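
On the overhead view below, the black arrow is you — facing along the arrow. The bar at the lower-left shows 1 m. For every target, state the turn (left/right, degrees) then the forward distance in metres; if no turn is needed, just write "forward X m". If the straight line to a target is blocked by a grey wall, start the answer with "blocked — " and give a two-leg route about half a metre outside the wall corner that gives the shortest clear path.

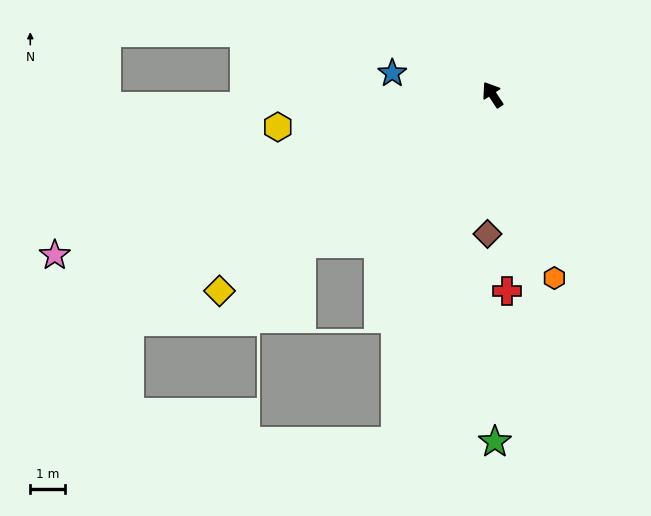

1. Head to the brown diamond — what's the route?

turn left 144°, forward 4.1 m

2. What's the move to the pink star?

turn left 77°, forward 13.6 m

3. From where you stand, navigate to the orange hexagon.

turn left 165°, forward 5.7 m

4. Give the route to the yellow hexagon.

turn left 65°, forward 6.3 m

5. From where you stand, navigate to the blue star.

turn left 44°, forward 3.0 m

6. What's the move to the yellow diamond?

turn left 92°, forward 9.8 m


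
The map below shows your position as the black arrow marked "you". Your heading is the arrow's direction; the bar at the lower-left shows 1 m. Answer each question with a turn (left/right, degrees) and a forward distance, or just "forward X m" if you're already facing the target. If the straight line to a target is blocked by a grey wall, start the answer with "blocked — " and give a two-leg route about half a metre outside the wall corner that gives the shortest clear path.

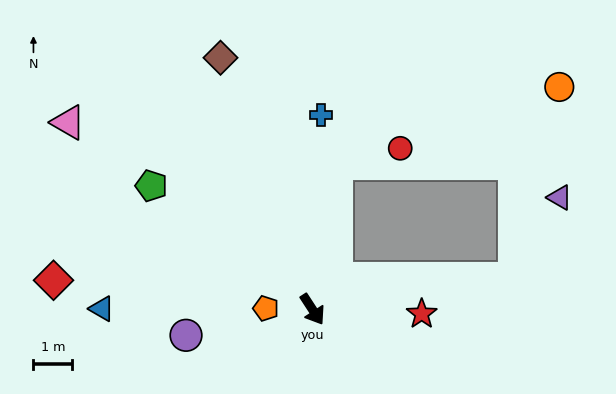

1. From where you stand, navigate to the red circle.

blocked — turn left 137°, forward 3.8 m, then turn right 67°, forward 1.7 m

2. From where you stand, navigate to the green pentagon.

turn right 161°, forward 5.2 m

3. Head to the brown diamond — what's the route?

turn left 167°, forward 6.9 m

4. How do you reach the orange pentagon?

turn right 124°, forward 1.2 m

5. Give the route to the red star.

turn left 55°, forward 2.8 m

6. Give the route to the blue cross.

turn left 144°, forward 5.0 m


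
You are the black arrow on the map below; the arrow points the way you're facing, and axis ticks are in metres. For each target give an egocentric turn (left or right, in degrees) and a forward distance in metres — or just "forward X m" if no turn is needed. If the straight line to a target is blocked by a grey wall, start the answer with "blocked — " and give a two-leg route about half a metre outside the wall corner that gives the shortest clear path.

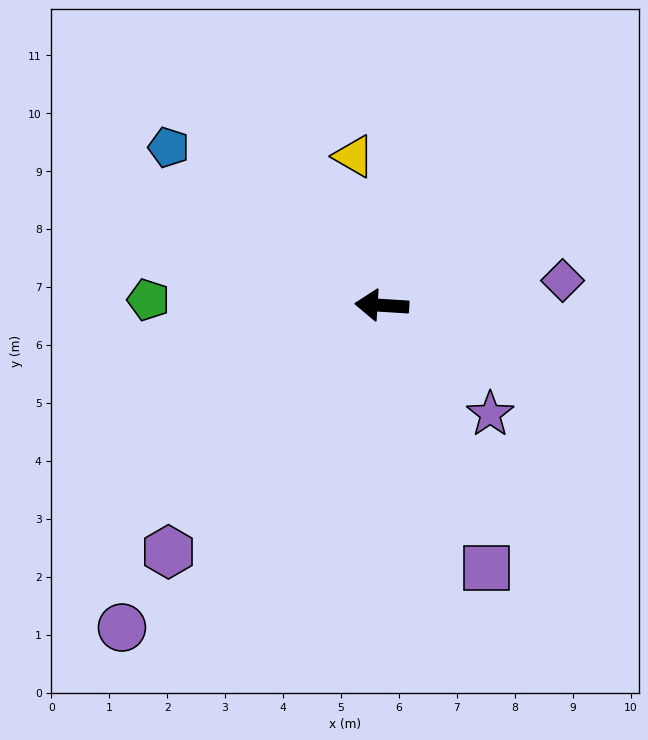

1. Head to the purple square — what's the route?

turn left 115°, forward 4.9 m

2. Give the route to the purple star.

turn left 139°, forward 2.6 m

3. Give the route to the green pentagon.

turn left 2°, forward 4.0 m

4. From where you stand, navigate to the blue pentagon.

turn right 33°, forward 4.6 m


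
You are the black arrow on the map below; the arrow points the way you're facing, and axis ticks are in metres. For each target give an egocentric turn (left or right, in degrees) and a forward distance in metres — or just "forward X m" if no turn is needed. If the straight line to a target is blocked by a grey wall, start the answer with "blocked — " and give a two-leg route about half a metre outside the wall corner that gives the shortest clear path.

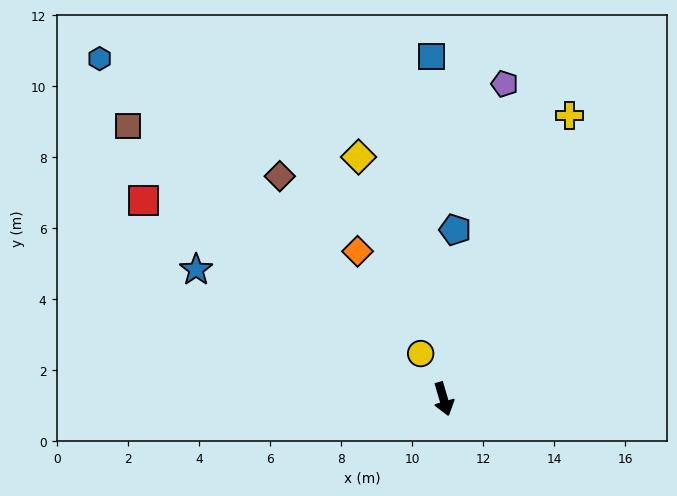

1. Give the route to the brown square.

turn right 147°, forward 11.8 m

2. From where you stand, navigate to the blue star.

turn right 134°, forward 7.9 m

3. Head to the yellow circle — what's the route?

turn right 170°, forward 1.4 m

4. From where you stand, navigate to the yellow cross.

turn left 140°, forward 8.7 m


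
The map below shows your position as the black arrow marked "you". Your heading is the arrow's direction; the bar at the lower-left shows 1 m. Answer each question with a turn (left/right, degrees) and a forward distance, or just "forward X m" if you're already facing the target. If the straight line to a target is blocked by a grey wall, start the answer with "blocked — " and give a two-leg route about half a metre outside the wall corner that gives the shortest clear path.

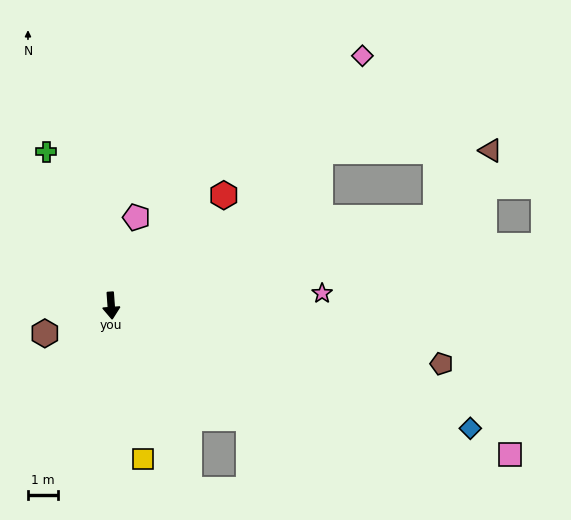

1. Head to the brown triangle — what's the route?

blocked — turn left 101°, forward 11.1 m, then turn left 35°, forward 2.9 m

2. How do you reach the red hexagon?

turn left 130°, forward 5.2 m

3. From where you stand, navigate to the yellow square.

turn left 8°, forward 5.2 m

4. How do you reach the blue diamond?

turn left 67°, forward 12.5 m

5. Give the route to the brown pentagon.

turn left 76°, forward 11.0 m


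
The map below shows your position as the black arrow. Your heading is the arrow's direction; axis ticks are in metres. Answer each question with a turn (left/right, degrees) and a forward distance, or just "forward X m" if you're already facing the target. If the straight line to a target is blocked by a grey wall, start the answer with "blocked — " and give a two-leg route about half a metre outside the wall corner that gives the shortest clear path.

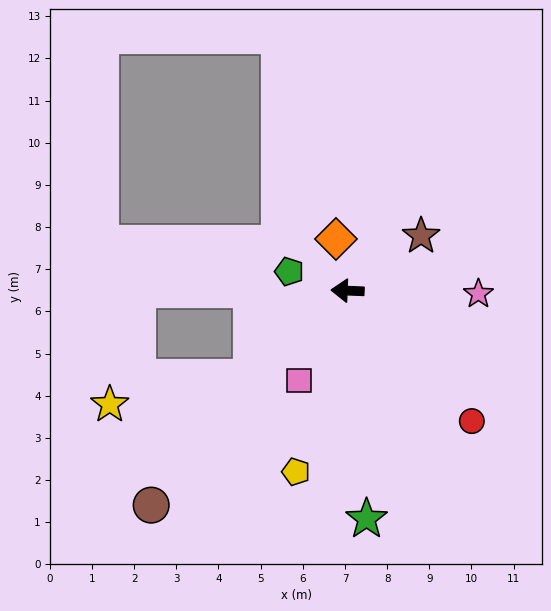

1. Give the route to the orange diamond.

turn right 75°, forward 1.3 m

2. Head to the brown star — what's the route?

turn right 141°, forward 2.2 m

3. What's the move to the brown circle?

turn left 50°, forward 6.9 m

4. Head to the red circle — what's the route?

turn left 136°, forward 4.3 m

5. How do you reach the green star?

turn left 97°, forward 5.4 m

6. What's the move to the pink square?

turn left 64°, forward 2.4 m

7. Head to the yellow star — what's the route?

blocked — turn left 44°, forward 3.1 m, then turn right 31°, forward 3.4 m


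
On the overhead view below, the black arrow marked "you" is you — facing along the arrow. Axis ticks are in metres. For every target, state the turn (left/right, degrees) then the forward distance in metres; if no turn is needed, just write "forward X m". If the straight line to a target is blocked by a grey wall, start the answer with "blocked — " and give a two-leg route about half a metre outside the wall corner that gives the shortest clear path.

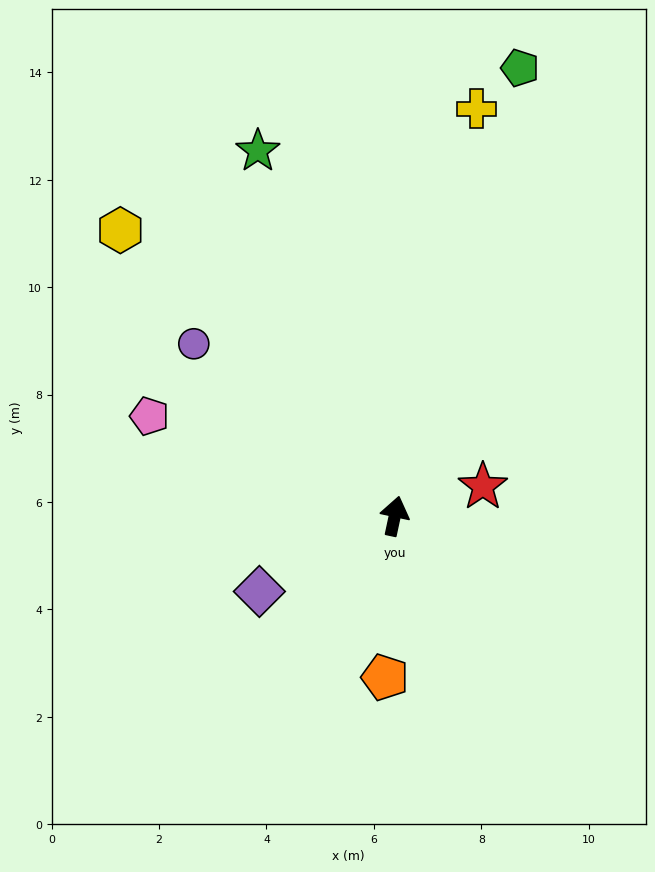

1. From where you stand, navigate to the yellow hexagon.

turn left 56°, forward 7.4 m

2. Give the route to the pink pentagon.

turn left 80°, forward 4.9 m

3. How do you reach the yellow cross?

forward 7.7 m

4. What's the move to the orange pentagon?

turn right 171°, forward 3.0 m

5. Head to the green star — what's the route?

turn left 33°, forward 7.3 m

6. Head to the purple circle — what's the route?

turn left 61°, forward 4.9 m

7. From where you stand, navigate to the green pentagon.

turn right 4°, forward 8.7 m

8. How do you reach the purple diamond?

turn left 131°, forward 2.9 m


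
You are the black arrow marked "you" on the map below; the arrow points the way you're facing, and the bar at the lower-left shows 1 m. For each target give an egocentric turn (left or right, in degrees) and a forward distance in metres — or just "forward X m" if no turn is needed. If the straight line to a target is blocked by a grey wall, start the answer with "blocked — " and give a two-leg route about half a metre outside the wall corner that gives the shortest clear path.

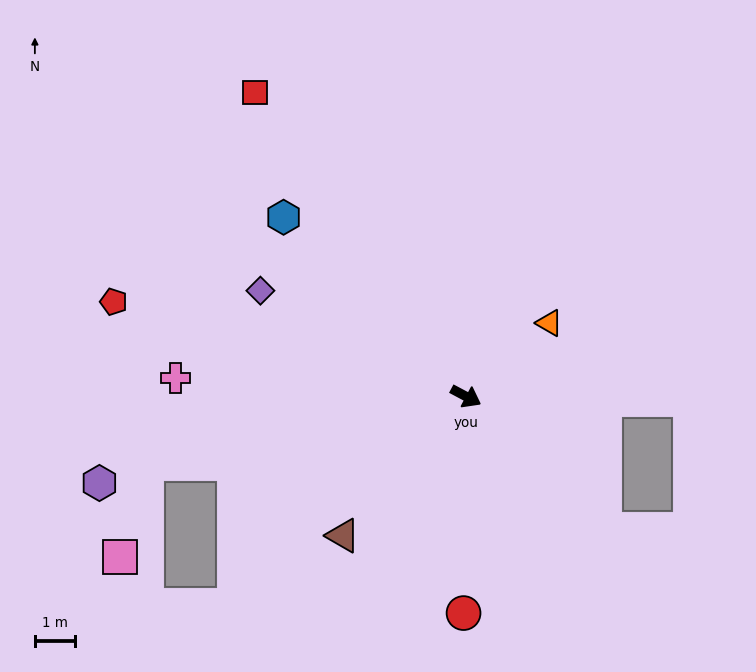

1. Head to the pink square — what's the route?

blocked — turn right 140°, forward 8.1 m, then turn left 62°, forward 2.4 m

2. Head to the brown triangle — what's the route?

turn right 103°, forward 4.6 m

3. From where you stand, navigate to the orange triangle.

turn left 69°, forward 2.8 m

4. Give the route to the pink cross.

turn right 156°, forward 7.3 m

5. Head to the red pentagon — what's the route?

turn right 167°, forward 9.1 m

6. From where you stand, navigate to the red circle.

turn right 63°, forward 5.4 m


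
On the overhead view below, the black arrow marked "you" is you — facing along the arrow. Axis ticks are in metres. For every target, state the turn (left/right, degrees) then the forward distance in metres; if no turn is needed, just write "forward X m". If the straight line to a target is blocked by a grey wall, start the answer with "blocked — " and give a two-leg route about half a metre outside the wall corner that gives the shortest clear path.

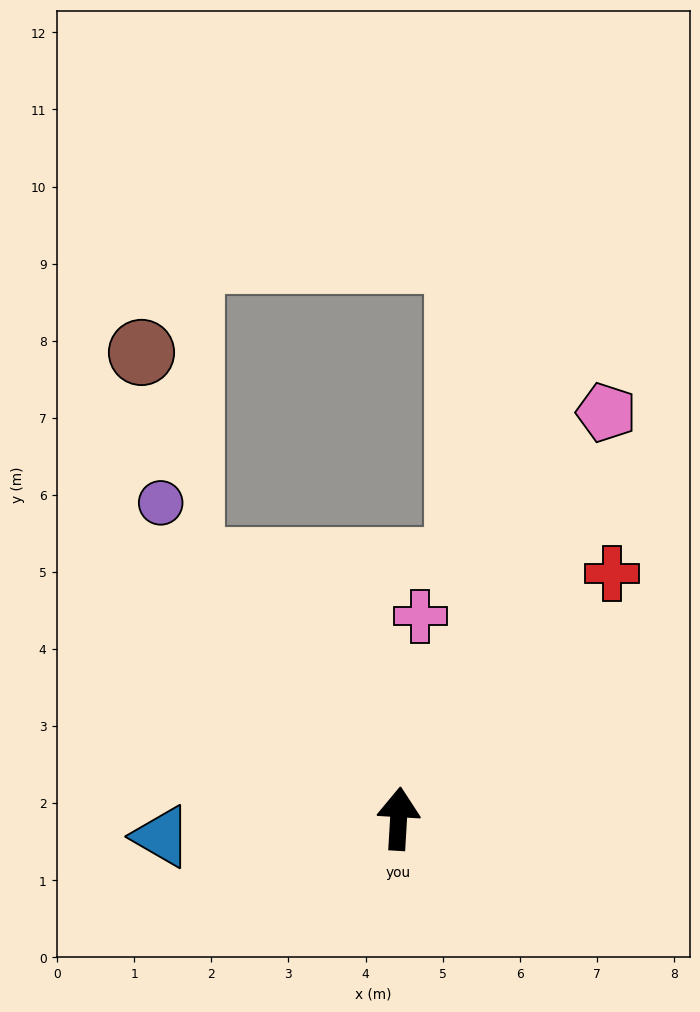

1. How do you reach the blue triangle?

turn left 98°, forward 3.1 m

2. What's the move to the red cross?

turn right 38°, forward 4.2 m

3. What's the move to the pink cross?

turn right 3°, forward 2.6 m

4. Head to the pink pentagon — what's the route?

turn right 24°, forward 5.9 m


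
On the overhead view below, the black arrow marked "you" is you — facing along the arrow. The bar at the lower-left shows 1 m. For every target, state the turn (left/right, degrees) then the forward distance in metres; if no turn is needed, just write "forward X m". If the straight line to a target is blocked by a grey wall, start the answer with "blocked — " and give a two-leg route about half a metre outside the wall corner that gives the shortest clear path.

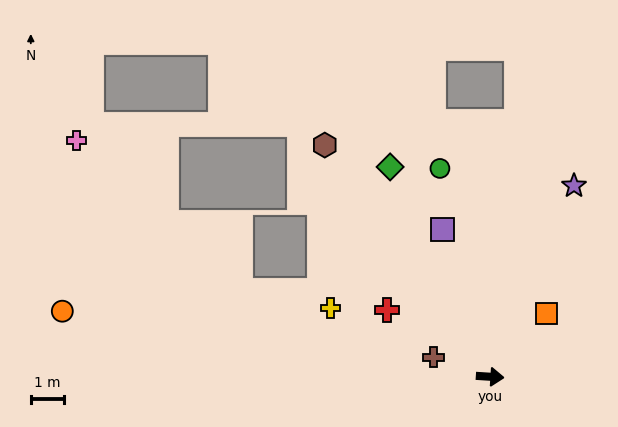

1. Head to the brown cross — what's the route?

turn left 165°, forward 1.8 m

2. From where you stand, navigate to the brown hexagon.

turn left 129°, forward 8.6 m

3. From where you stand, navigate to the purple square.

turn left 111°, forward 4.7 m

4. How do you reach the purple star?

turn left 70°, forward 6.3 m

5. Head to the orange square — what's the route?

turn left 52°, forward 2.6 m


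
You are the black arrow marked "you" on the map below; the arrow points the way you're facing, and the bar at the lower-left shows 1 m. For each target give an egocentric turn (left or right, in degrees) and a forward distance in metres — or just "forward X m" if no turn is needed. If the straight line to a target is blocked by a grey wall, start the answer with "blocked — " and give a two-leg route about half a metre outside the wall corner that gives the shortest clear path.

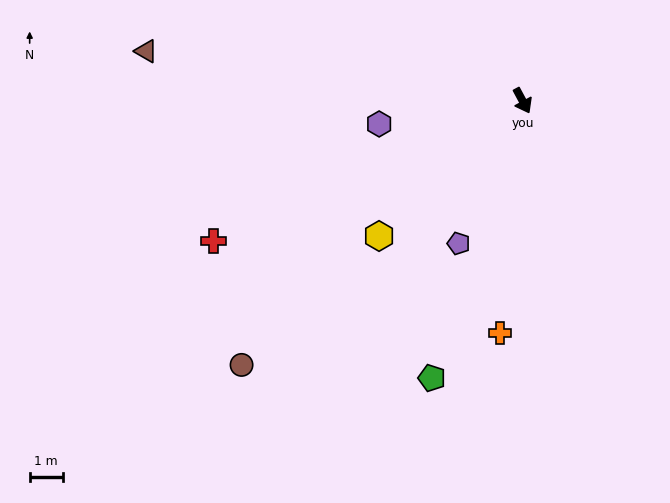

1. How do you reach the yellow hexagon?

turn right 75°, forward 5.9 m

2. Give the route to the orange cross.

turn right 34°, forward 7.0 m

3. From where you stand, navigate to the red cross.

turn right 94°, forward 10.2 m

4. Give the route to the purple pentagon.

turn right 52°, forward 4.7 m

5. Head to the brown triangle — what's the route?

turn right 126°, forward 11.5 m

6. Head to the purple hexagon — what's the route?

turn right 109°, forward 4.4 m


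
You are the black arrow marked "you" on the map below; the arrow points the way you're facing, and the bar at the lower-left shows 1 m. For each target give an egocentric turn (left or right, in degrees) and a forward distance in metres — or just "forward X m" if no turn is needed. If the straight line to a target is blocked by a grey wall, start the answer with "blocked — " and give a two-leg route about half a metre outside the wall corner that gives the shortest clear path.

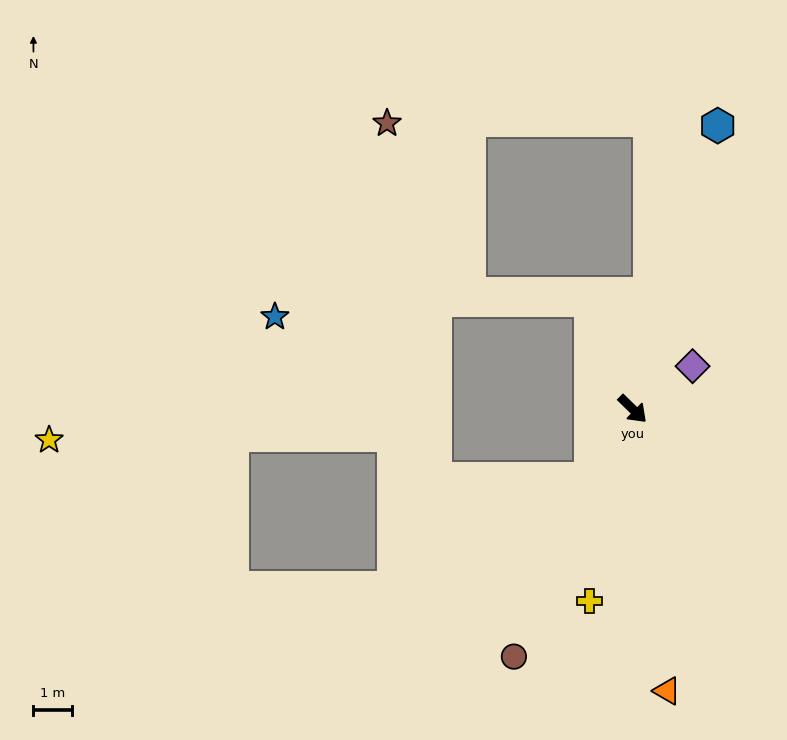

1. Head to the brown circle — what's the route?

turn right 71°, forward 7.2 m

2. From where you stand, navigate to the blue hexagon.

turn left 118°, forward 7.7 m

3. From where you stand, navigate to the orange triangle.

turn right 39°, forward 7.4 m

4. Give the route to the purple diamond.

turn left 80°, forward 1.9 m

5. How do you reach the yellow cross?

turn right 58°, forward 5.1 m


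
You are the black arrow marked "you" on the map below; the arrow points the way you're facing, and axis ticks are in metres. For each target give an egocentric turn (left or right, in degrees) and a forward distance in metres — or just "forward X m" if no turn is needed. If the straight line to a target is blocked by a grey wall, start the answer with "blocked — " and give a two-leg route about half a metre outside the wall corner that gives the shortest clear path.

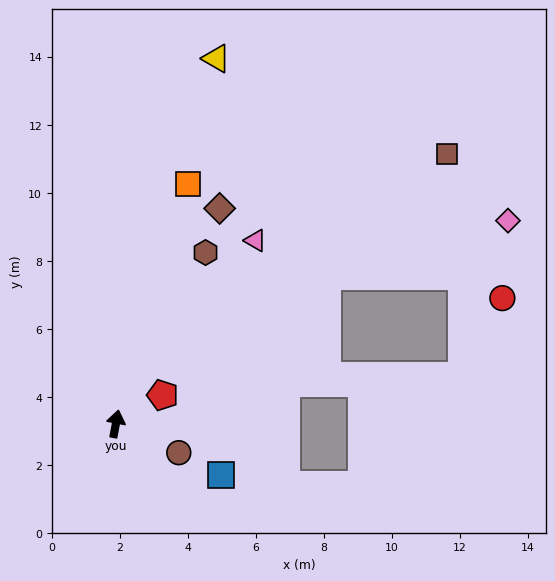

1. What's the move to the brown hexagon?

turn right 17°, forward 5.7 m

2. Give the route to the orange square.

turn right 6°, forward 7.3 m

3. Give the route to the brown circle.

turn right 104°, forward 2.0 m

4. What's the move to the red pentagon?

turn right 48°, forward 1.6 m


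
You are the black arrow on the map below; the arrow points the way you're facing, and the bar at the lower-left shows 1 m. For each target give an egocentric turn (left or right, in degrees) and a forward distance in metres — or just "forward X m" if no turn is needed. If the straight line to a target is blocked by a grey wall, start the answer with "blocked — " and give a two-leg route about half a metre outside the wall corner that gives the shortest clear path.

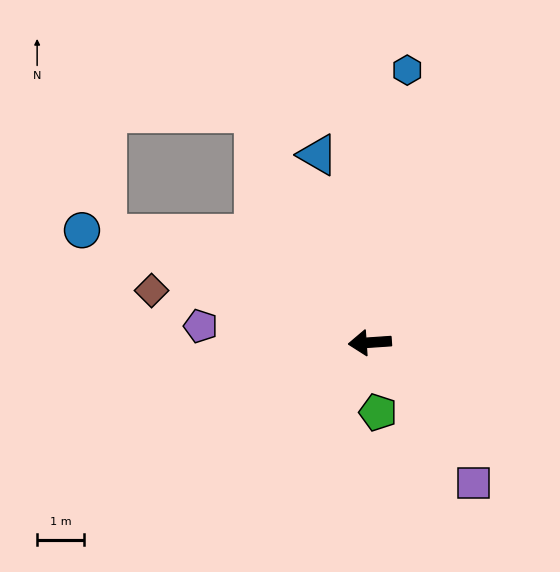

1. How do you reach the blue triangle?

turn right 78°, forward 4.2 m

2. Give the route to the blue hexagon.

turn right 102°, forward 5.9 m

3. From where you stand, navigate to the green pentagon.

turn left 93°, forward 1.5 m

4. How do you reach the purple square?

turn left 123°, forward 3.7 m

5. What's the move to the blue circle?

turn right 25°, forward 6.6 m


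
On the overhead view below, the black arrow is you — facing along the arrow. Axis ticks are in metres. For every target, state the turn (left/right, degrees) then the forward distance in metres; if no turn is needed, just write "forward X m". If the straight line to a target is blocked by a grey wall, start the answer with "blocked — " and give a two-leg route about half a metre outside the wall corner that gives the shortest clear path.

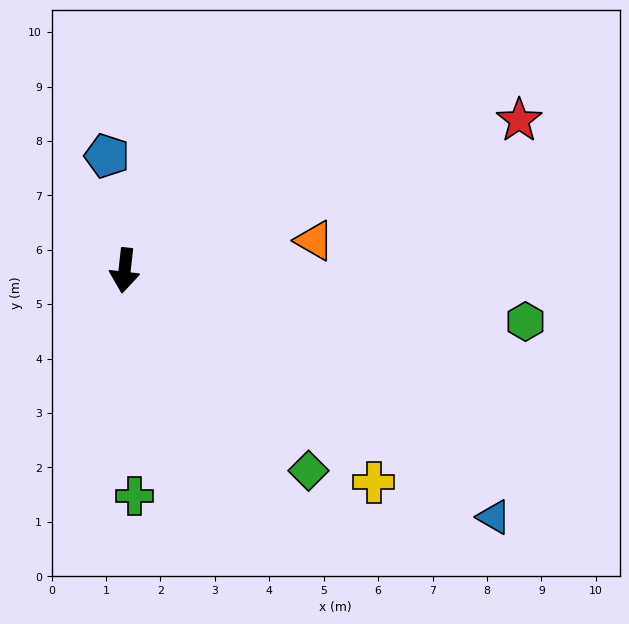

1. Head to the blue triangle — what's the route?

turn left 63°, forward 8.2 m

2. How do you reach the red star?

turn left 117°, forward 7.8 m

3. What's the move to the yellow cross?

turn left 56°, forward 6.0 m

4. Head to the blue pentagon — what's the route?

turn right 165°, forward 2.1 m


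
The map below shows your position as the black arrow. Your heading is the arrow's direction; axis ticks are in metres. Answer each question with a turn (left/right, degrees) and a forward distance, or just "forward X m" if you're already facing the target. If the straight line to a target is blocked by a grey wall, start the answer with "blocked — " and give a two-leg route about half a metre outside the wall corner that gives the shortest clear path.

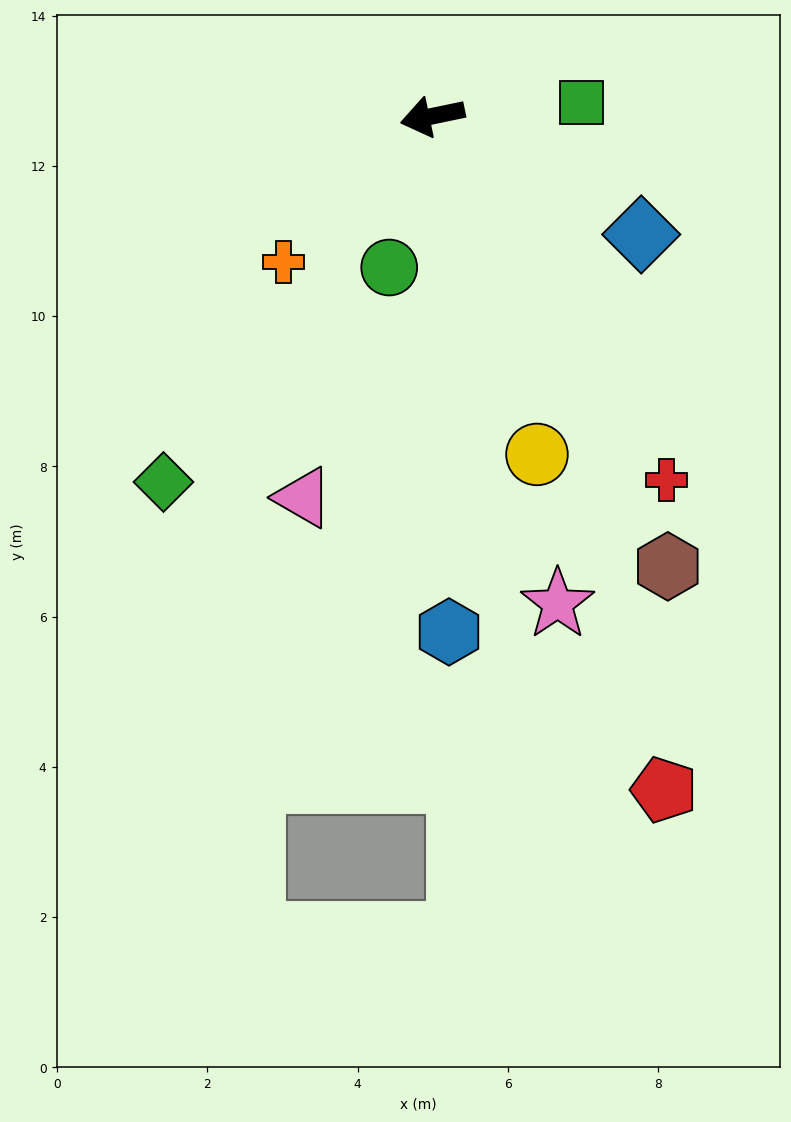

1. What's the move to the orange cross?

turn left 33°, forward 2.8 m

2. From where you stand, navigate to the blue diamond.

turn left 139°, forward 3.2 m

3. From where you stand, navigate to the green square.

turn left 173°, forward 2.0 m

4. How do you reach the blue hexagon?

turn left 80°, forward 6.9 m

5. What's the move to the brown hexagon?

turn left 106°, forward 6.8 m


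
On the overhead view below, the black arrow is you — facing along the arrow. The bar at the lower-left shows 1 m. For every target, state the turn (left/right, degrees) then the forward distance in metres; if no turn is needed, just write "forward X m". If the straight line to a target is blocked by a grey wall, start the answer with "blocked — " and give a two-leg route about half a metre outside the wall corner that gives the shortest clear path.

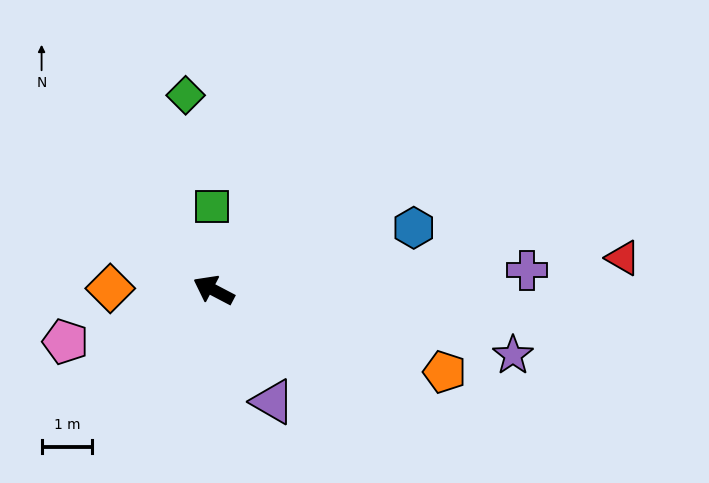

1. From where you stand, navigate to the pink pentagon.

turn left 47°, forward 3.1 m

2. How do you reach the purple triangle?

turn left 146°, forward 2.5 m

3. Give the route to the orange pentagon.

turn right 172°, forward 4.8 m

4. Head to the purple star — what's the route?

turn right 165°, forward 6.0 m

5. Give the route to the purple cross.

turn right 149°, forward 6.2 m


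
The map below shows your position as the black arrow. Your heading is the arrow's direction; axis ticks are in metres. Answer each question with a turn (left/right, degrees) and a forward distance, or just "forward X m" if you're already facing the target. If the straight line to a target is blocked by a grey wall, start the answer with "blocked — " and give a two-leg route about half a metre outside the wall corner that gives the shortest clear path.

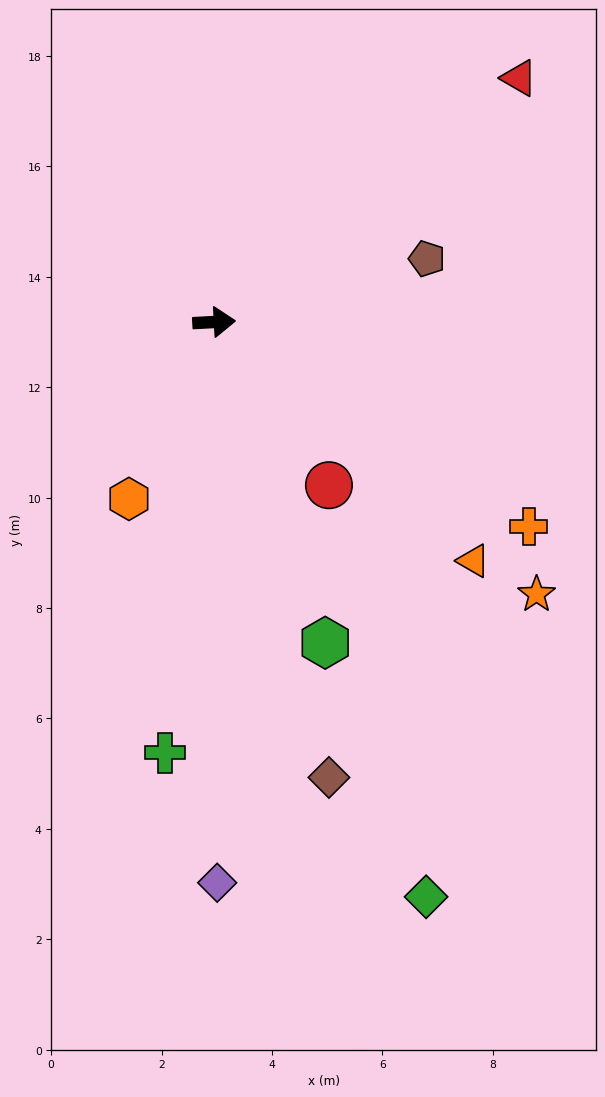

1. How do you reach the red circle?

turn right 58°, forward 3.6 m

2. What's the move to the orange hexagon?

turn right 119°, forward 3.6 m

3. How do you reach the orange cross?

turn right 36°, forward 6.8 m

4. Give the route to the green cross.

turn right 100°, forward 7.9 m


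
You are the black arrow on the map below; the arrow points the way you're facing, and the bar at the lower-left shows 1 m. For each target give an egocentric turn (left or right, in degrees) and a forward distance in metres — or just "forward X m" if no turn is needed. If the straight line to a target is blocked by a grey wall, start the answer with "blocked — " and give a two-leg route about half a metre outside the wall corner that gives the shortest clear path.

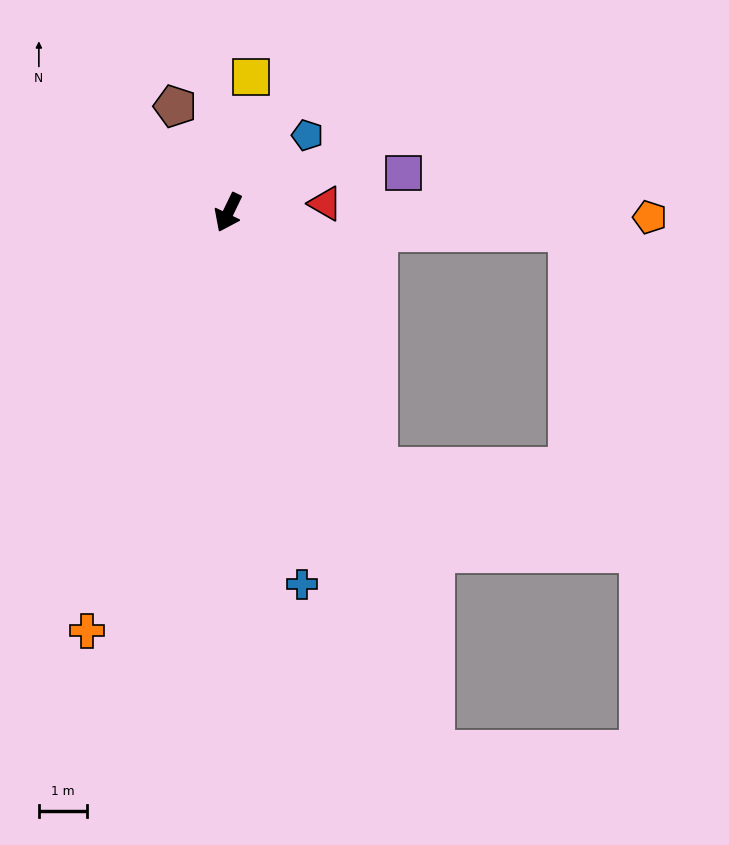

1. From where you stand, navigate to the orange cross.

turn left 7°, forward 9.1 m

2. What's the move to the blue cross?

turn left 37°, forward 7.8 m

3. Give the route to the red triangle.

turn left 121°, forward 2.0 m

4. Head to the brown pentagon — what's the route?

turn right 128°, forward 2.5 m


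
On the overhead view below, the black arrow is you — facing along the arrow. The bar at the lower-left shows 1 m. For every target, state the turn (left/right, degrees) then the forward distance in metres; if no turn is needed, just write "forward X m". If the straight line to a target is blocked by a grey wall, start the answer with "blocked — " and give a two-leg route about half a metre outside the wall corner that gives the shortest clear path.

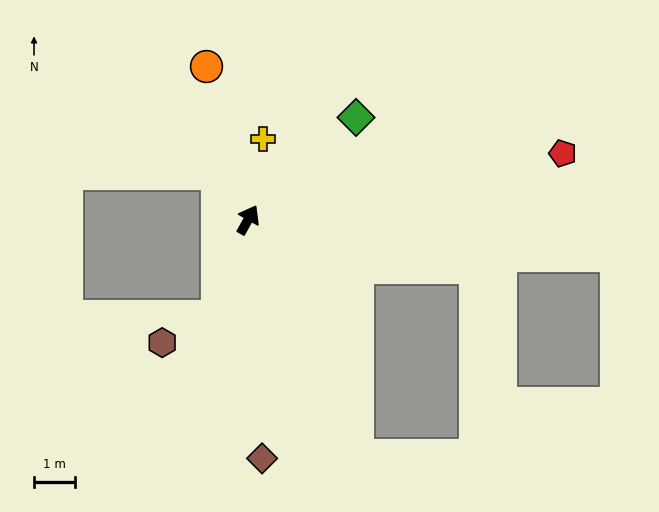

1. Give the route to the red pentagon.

turn right 49°, forward 7.9 m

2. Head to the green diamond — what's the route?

turn right 17°, forward 3.6 m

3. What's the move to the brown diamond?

turn right 147°, forward 5.9 m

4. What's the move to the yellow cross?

turn left 19°, forward 2.0 m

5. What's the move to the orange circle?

turn left 44°, forward 3.9 m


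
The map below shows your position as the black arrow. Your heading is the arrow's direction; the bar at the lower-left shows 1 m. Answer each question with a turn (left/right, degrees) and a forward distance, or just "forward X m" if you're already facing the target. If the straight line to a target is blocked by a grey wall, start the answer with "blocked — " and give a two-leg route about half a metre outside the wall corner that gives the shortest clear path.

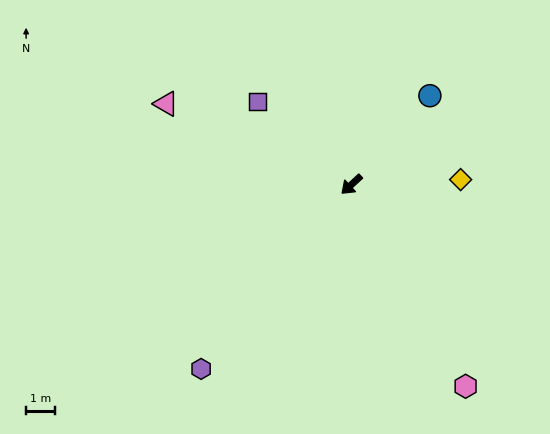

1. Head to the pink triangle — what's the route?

turn right 66°, forward 7.0 m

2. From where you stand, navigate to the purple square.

turn right 84°, forward 4.4 m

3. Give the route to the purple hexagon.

turn left 8°, forward 8.3 m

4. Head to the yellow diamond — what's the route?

turn left 140°, forward 3.8 m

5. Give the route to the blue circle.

turn right 174°, forward 4.1 m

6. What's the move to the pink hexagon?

turn left 77°, forward 8.1 m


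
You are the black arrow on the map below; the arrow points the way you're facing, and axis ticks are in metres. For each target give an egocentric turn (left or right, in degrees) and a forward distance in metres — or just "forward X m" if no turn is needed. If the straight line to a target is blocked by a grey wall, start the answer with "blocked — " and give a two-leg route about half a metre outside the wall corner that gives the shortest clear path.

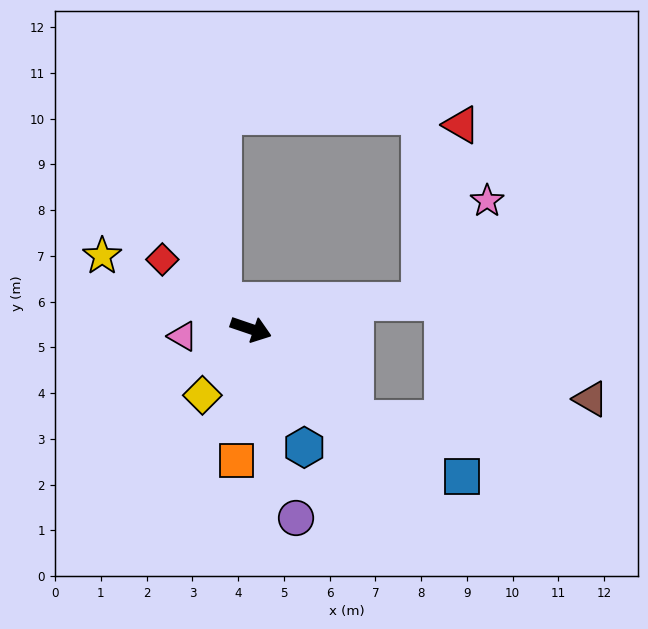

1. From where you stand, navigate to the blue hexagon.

turn right 47°, forward 2.8 m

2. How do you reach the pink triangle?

turn right 155°, forward 1.5 m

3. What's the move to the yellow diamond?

turn right 107°, forward 1.8 m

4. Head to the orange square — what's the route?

turn right 77°, forward 2.9 m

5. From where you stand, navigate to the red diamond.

turn left 161°, forward 2.5 m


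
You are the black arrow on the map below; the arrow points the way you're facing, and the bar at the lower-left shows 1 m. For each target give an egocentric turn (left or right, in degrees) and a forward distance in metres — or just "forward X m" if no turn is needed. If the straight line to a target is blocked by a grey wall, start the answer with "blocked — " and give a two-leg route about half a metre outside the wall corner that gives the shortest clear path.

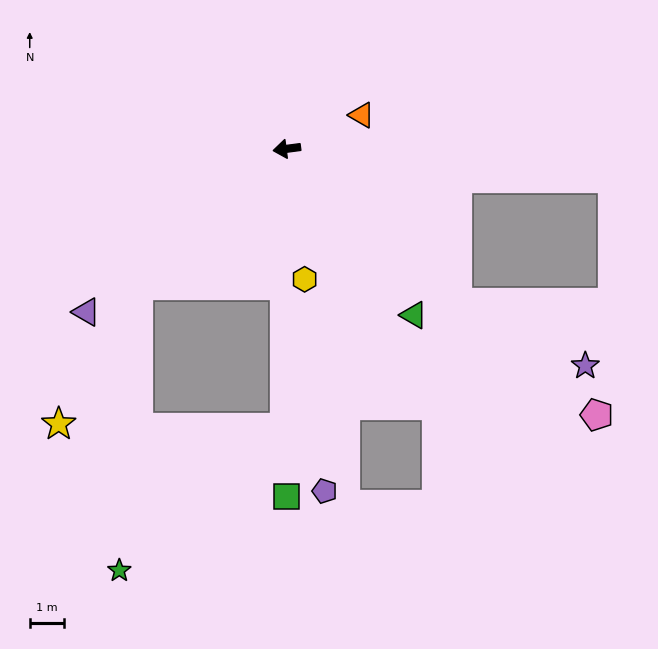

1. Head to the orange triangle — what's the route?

turn right 163°, forward 2.4 m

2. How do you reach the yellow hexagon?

turn left 90°, forward 3.8 m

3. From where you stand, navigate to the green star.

blocked — turn left 35°, forward 5.8 m, then turn left 44°, forward 8.3 m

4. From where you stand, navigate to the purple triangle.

turn left 32°, forward 7.5 m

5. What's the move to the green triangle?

turn left 120°, forward 6.1 m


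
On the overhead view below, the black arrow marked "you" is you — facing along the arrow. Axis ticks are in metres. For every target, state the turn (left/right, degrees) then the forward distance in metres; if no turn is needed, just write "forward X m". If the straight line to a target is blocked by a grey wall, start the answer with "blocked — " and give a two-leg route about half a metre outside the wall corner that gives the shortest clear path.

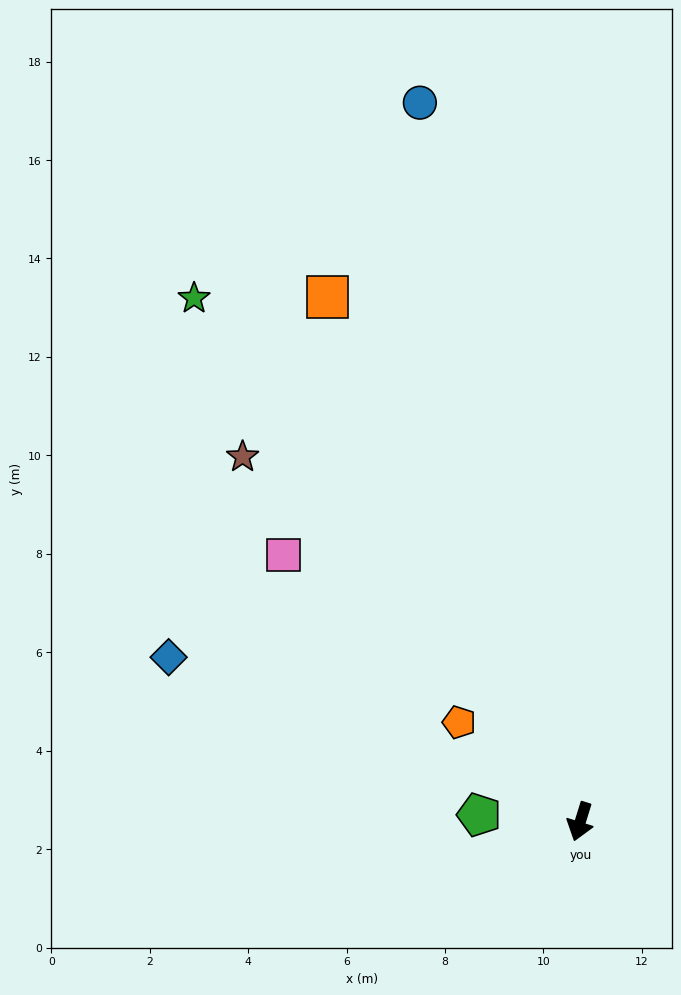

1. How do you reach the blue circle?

turn right 150°, forward 15.0 m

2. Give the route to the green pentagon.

turn right 77°, forward 2.1 m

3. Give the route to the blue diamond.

turn right 95°, forward 9.0 m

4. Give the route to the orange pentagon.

turn right 112°, forward 3.2 m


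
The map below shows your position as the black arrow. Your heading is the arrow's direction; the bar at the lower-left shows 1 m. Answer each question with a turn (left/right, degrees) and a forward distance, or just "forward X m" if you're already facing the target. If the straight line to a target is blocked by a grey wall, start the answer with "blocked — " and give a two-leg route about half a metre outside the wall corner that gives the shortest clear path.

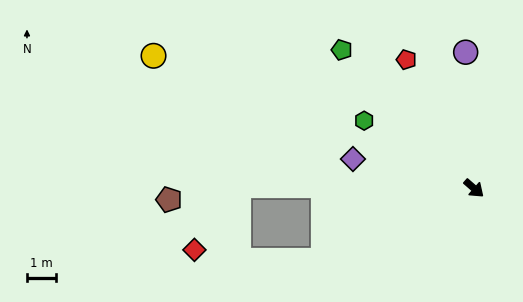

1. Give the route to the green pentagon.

turn left 175°, forward 6.6 m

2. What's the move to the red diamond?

blocked — turn right 139°, forward 8.0 m, then turn left 55°, forward 2.7 m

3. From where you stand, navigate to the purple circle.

turn left 135°, forward 4.7 m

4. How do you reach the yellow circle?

turn right 161°, forward 11.9 m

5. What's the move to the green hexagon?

turn right 170°, forward 4.4 m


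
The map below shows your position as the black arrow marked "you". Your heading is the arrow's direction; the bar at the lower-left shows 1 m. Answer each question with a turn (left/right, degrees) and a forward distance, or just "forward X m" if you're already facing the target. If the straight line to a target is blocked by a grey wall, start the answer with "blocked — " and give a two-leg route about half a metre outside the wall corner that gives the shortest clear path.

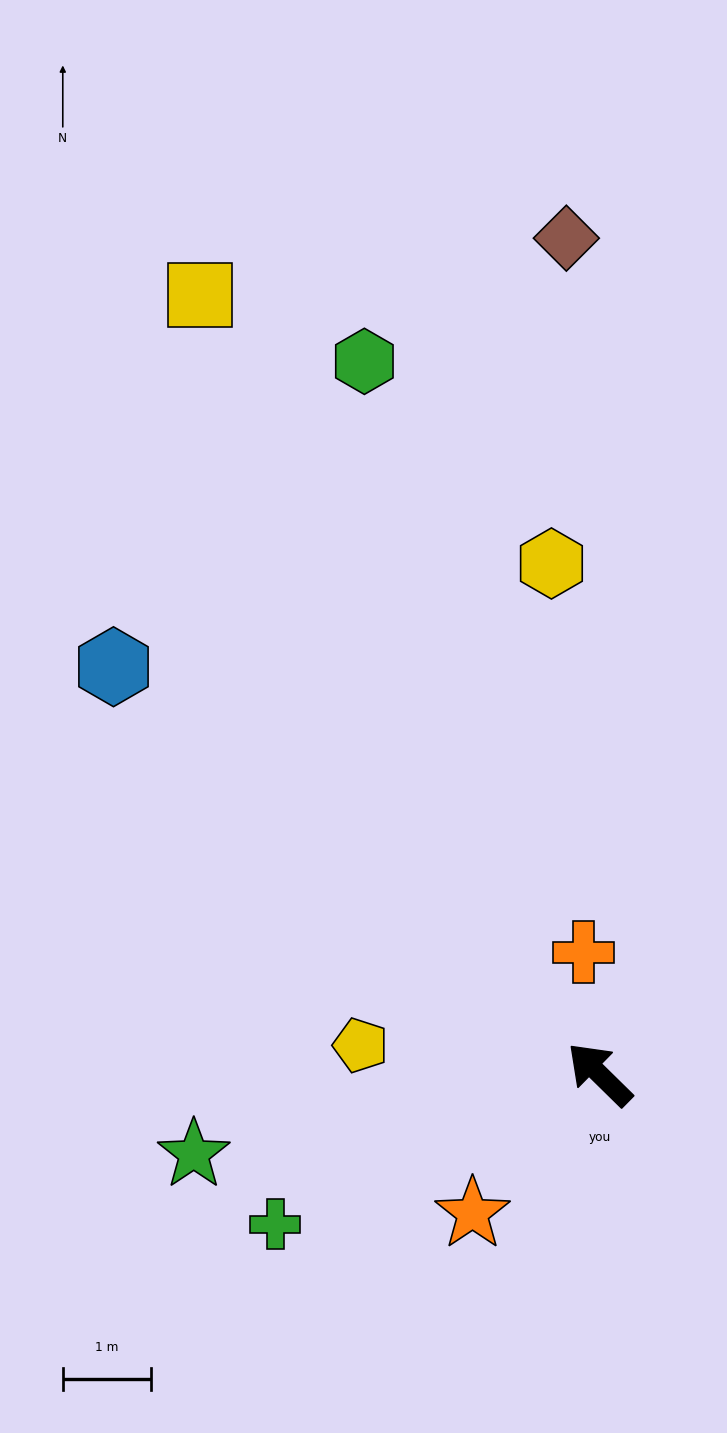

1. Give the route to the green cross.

turn left 69°, forward 4.0 m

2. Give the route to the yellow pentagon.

turn left 38°, forward 2.7 m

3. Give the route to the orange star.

turn left 92°, forward 2.1 m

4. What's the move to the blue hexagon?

turn left 5°, forward 7.2 m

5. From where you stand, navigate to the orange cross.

turn right 38°, forward 1.4 m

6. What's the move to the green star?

turn left 56°, forward 4.7 m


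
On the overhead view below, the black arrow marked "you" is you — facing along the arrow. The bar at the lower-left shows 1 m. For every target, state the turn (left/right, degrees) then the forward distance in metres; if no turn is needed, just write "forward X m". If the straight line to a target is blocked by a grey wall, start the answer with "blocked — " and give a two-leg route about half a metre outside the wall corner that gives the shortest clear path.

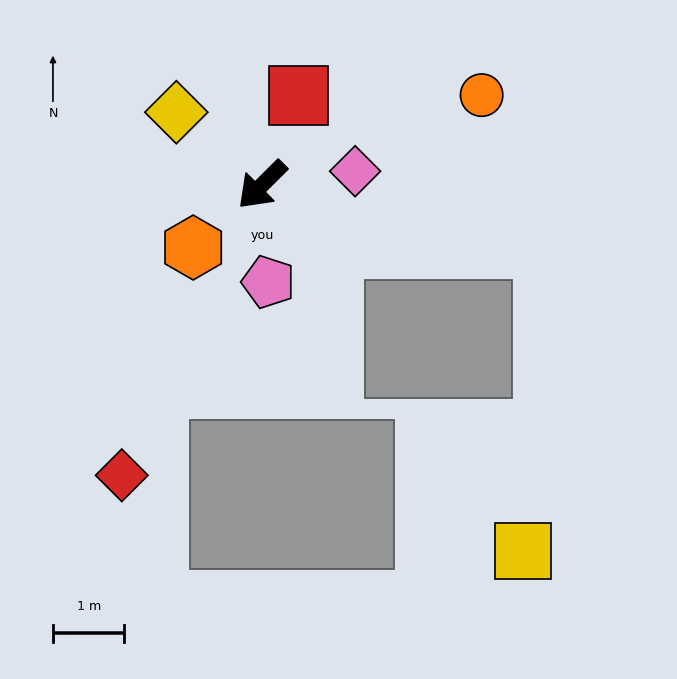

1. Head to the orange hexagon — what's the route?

turn right 3°, forward 1.3 m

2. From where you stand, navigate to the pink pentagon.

turn left 49°, forward 1.4 m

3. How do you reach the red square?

turn right 157°, forward 1.4 m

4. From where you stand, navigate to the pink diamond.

turn left 143°, forward 1.3 m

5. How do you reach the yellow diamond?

turn right 85°, forward 1.6 m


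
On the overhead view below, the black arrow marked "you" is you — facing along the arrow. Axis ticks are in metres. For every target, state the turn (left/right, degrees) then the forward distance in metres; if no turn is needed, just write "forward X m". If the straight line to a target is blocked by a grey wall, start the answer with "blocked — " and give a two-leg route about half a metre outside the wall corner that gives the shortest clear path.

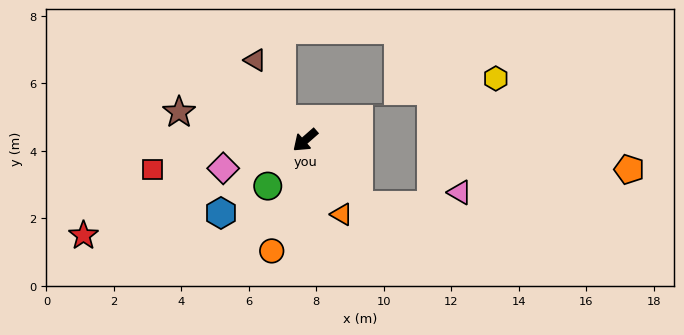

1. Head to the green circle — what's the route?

turn left 10°, forward 1.8 m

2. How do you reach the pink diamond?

turn right 22°, forward 2.6 m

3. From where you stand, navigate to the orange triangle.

turn left 75°, forward 2.5 m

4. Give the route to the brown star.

turn right 54°, forward 3.8 m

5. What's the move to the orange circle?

turn left 32°, forward 3.4 m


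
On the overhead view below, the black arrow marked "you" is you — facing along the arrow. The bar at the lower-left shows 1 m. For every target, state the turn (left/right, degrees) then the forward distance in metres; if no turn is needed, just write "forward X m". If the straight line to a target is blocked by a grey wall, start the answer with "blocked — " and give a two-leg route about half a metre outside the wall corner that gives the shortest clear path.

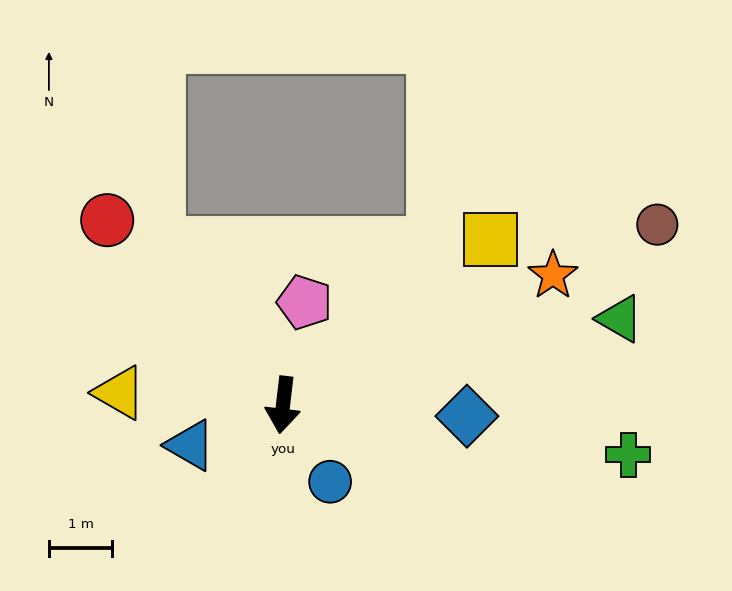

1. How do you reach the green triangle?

turn left 111°, forward 5.5 m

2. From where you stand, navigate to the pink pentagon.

turn left 175°, forward 1.7 m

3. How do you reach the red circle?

turn right 130°, forward 4.0 m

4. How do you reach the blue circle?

turn left 38°, forward 1.4 m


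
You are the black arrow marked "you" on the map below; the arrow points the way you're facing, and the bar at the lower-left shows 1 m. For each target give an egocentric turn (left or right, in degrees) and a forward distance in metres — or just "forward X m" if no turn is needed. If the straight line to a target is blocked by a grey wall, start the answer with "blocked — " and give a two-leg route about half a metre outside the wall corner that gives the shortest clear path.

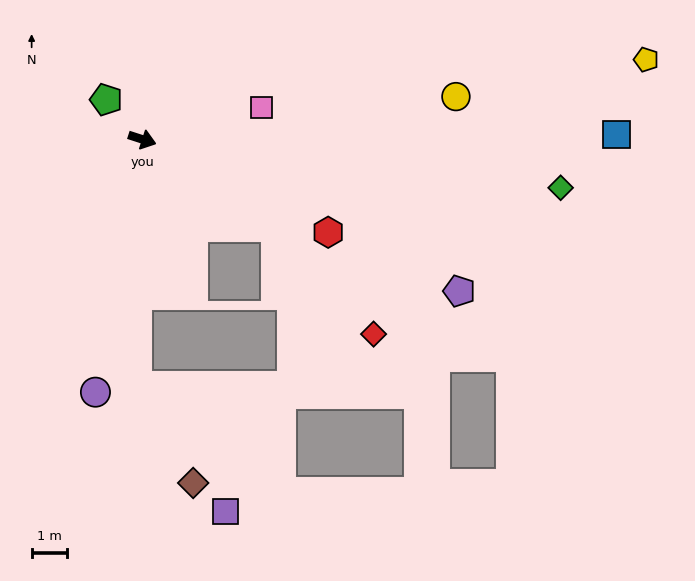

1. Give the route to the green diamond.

turn left 11°, forward 11.9 m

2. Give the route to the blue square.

turn left 19°, forward 13.4 m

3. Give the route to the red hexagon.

turn right 9°, forward 5.9 m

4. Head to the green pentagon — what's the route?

turn left 150°, forward 1.5 m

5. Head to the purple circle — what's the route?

turn right 83°, forward 7.2 m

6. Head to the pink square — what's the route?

turn left 33°, forward 3.5 m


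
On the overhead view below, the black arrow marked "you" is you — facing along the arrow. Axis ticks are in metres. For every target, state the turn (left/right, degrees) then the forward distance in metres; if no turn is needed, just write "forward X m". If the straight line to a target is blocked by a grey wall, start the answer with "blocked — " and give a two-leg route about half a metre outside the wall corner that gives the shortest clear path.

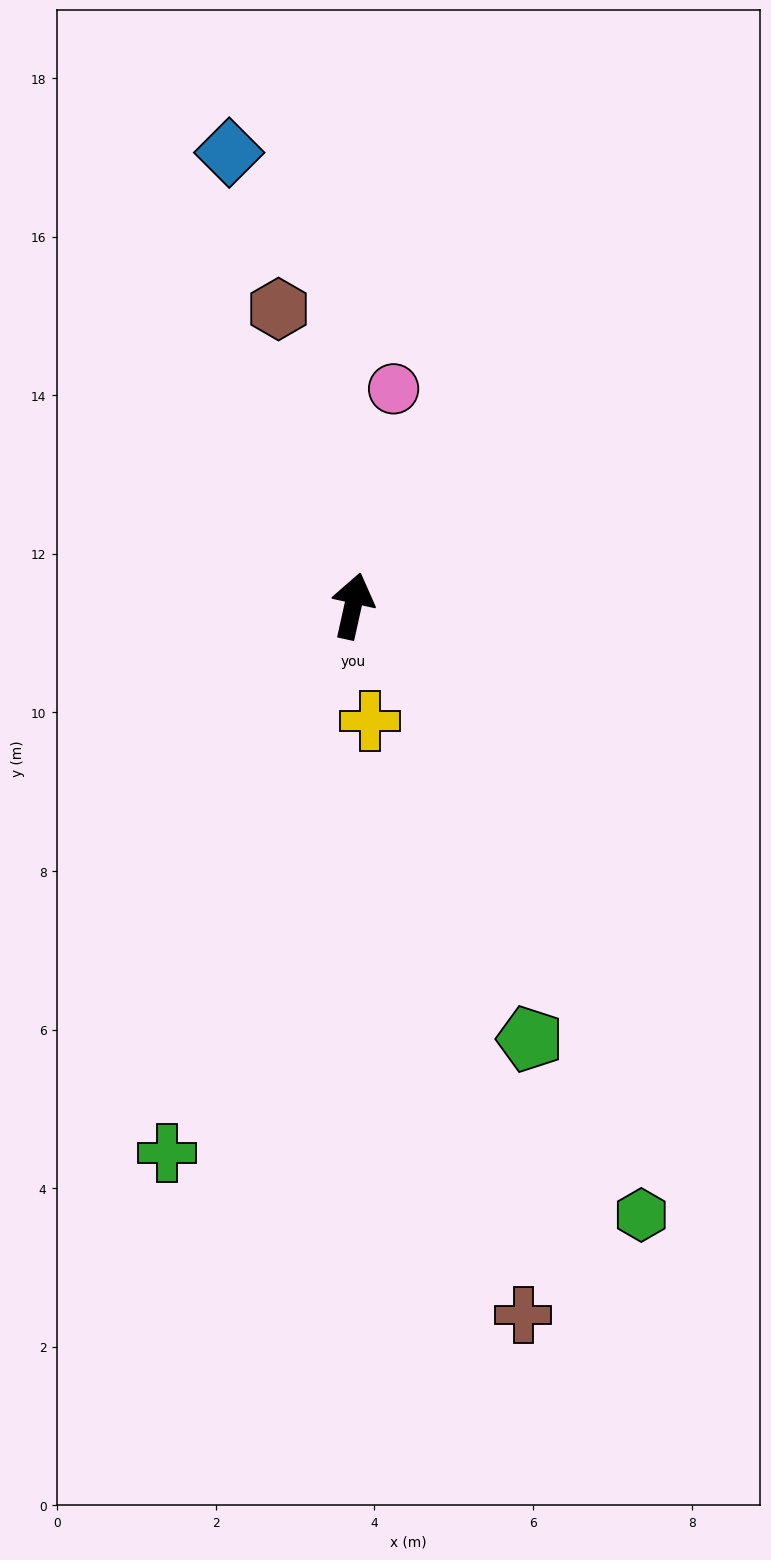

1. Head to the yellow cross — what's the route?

turn right 159°, forward 1.5 m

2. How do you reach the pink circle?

forward 2.8 m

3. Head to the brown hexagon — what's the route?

turn left 27°, forward 3.9 m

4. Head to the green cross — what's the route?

turn left 174°, forward 7.3 m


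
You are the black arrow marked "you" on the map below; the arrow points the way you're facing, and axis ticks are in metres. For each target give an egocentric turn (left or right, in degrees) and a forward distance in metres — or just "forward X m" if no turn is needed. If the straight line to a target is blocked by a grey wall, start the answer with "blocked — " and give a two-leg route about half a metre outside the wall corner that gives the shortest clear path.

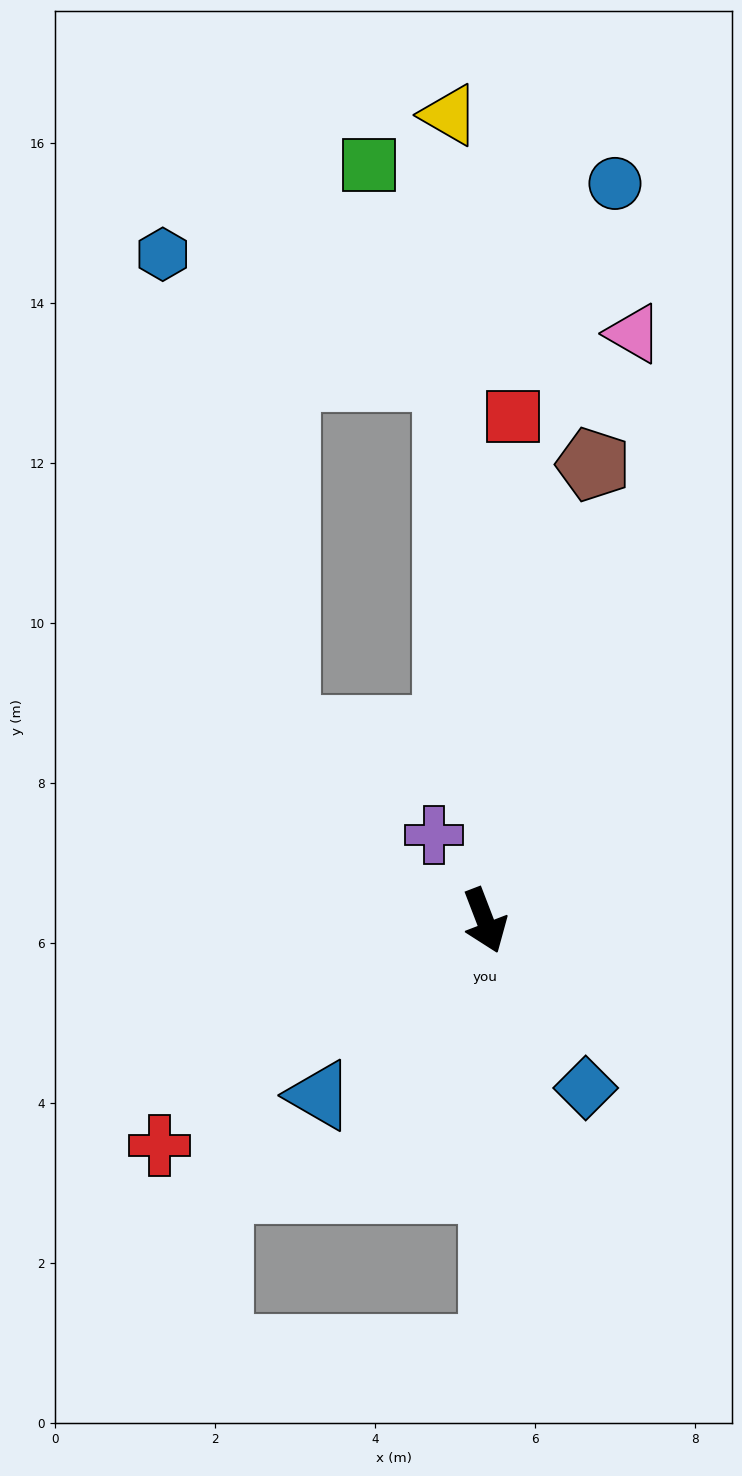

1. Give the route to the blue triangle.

turn right 64°, forward 3.0 m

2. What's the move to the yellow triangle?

turn left 161°, forward 10.1 m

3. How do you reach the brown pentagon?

turn left 146°, forward 5.9 m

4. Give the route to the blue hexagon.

blocked — turn left 163°, forward 6.8 m, then turn left 63°, forward 3.9 m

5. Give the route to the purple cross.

turn right 170°, forward 1.2 m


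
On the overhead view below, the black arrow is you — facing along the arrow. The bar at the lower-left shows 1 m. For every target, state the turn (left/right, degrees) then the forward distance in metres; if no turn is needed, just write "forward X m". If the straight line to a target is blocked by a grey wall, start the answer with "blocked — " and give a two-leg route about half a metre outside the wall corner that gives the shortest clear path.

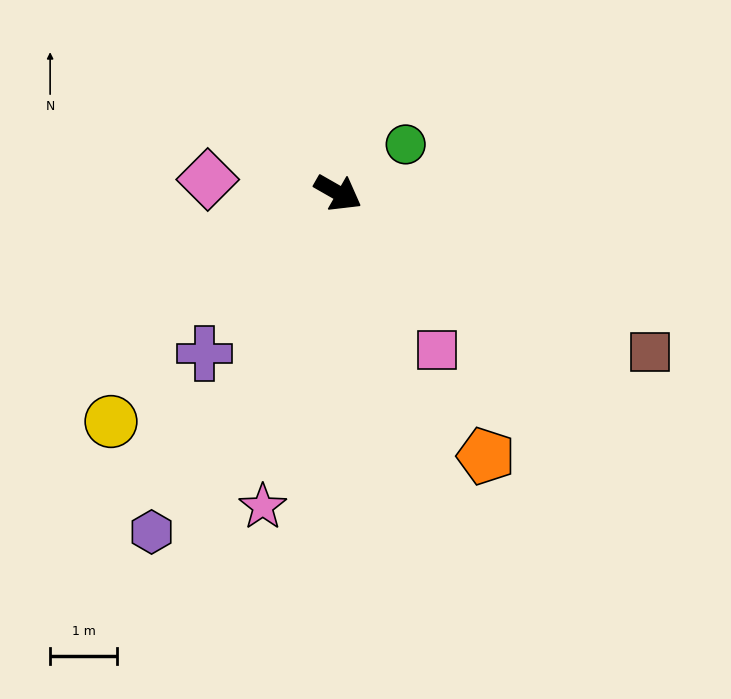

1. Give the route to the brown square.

turn left 3°, forward 5.2 m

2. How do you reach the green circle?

turn left 65°, forward 1.2 m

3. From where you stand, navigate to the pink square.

turn right 28°, forward 2.8 m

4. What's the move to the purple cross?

turn right 100°, forward 3.1 m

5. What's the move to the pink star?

turn right 74°, forward 4.8 m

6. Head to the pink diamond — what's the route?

turn right 156°, forward 2.0 m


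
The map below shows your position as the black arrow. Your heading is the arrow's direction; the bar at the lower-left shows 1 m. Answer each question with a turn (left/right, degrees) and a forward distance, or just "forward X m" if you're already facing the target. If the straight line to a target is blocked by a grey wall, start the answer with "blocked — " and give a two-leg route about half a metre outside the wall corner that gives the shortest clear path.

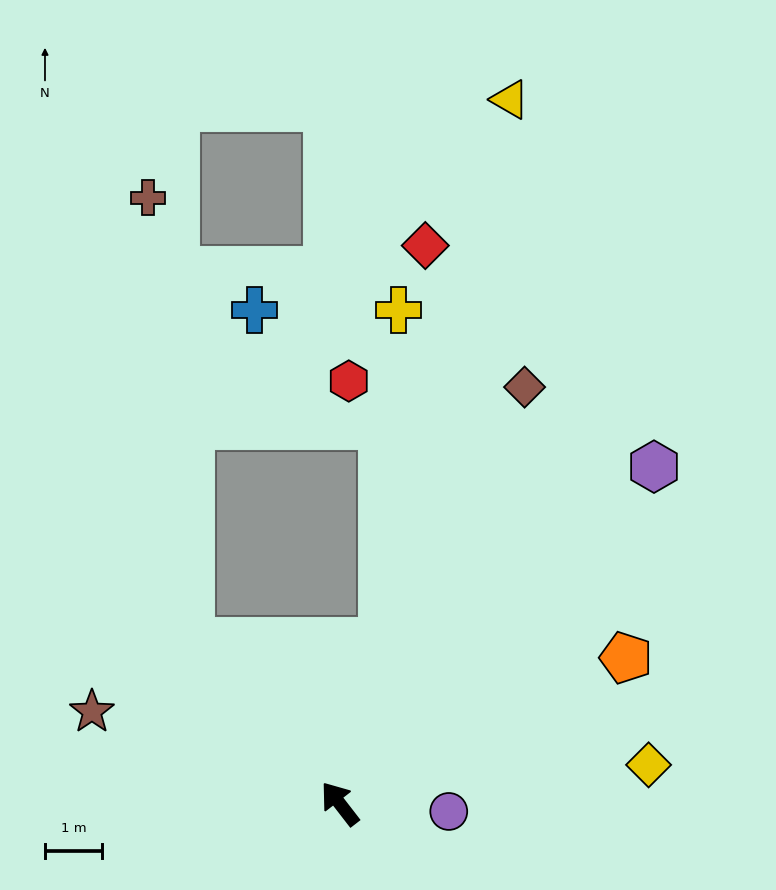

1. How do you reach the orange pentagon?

turn right 101°, forward 5.6 m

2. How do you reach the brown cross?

blocked — turn left 5°, forward 3.8 m, then turn right 37°, forward 7.8 m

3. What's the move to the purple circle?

turn right 132°, forward 1.9 m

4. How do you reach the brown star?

turn left 32°, forward 4.6 m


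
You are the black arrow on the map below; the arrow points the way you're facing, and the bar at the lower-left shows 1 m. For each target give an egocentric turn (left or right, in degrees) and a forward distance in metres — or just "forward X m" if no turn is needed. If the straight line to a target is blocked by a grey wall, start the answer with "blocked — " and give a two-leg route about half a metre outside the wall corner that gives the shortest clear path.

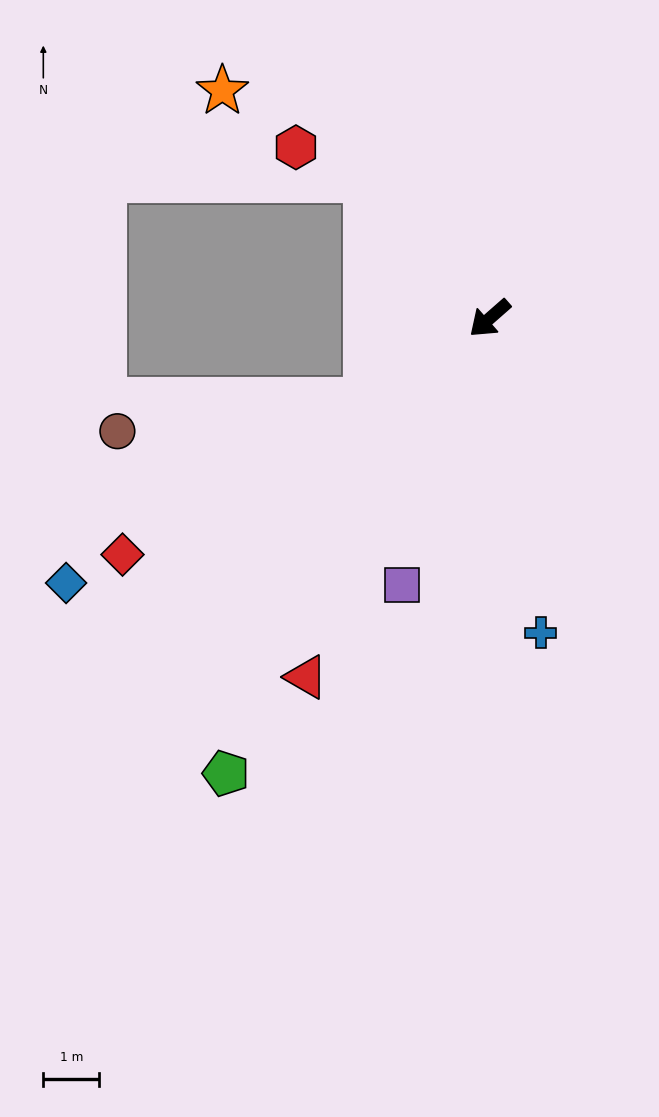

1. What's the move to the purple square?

turn left 31°, forward 5.0 m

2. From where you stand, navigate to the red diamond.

turn right 9°, forward 7.8 m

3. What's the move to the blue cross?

turn left 58°, forward 5.7 m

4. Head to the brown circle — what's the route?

blocked — turn right 7°, forward 2.6 m, then turn right 27°, forward 4.5 m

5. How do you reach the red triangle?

turn left 22°, forward 7.2 m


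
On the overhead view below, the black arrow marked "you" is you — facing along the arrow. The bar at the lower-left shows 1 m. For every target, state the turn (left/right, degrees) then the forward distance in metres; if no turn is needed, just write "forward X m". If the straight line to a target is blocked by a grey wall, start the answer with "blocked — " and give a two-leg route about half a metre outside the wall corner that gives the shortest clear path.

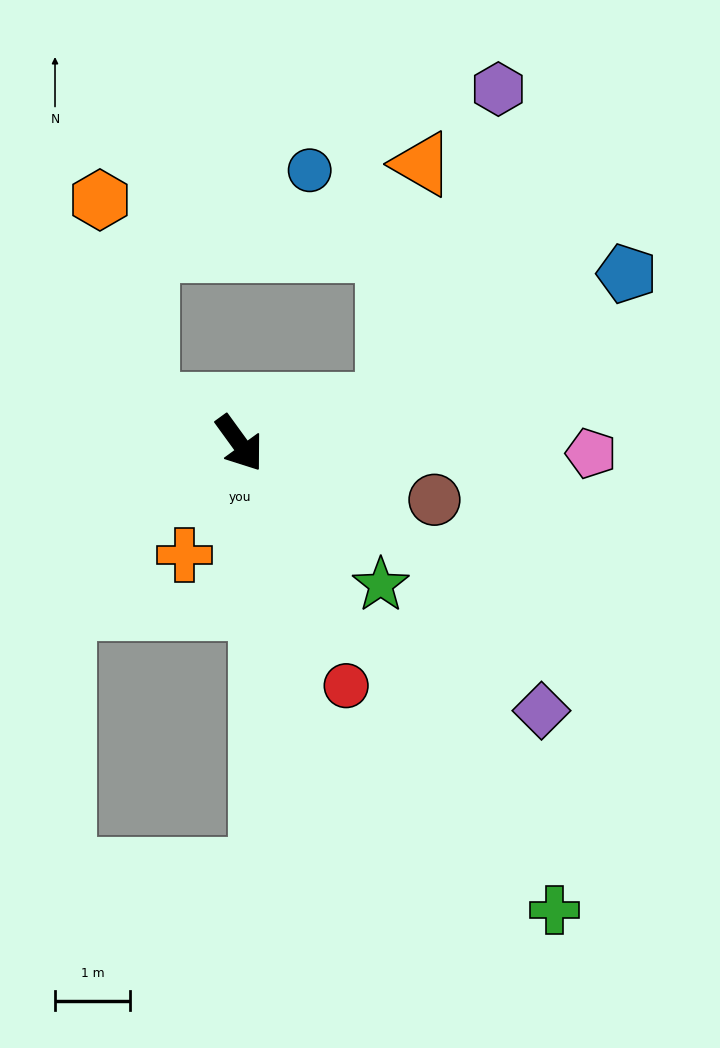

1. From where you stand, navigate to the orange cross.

turn right 62°, forward 1.7 m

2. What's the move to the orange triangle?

blocked — turn left 68°, forward 2.0 m, then turn left 68°, forward 3.2 m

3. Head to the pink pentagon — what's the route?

turn left 52°, forward 4.7 m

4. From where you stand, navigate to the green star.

turn left 9°, forward 2.7 m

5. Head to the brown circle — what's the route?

turn left 38°, forward 2.7 m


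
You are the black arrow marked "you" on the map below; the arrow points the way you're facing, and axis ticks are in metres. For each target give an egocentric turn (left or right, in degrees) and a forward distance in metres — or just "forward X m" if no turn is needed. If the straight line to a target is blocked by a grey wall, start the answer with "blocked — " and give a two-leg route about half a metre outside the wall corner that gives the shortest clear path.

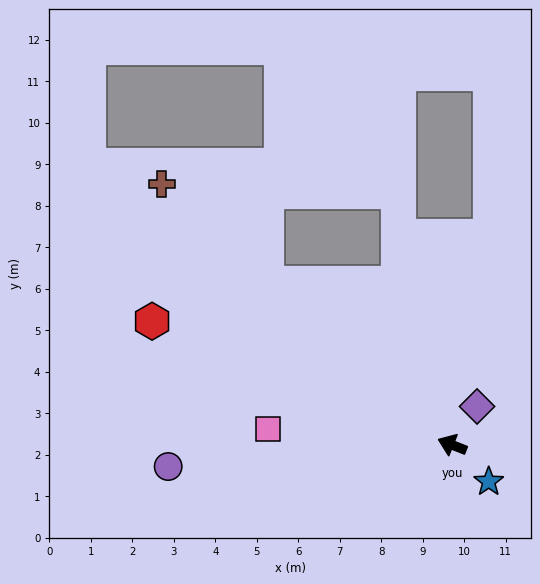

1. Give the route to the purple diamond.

turn right 101°, forward 1.1 m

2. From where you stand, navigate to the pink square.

turn left 17°, forward 4.5 m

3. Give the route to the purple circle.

turn left 26°, forward 6.9 m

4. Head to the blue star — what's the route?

turn left 156°, forward 1.2 m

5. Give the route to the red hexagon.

forward 7.8 m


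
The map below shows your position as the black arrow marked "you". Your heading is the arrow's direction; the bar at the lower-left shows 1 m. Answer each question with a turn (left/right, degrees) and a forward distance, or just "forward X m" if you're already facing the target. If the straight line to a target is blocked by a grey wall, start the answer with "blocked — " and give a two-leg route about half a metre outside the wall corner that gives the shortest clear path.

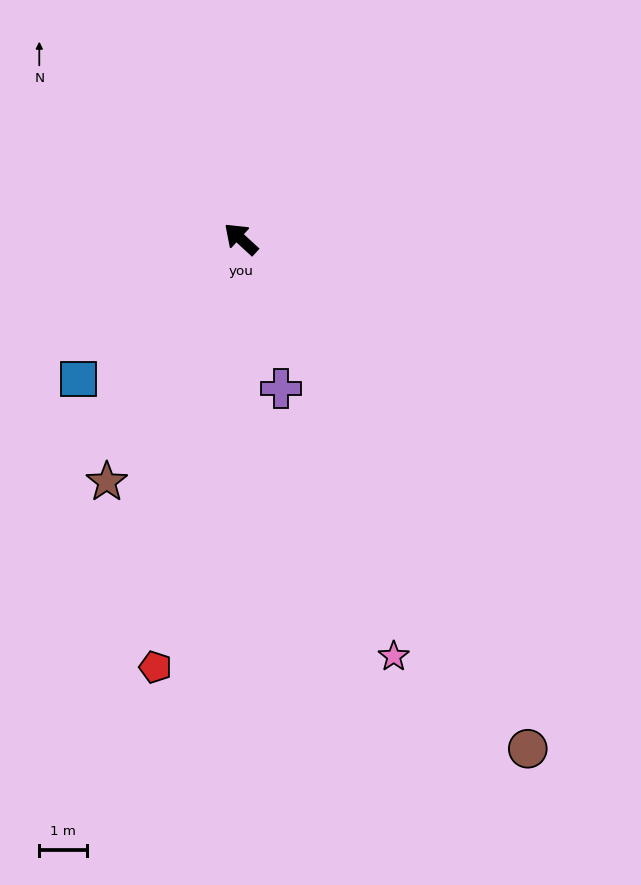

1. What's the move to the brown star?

turn left 104°, forward 5.8 m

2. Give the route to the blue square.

turn left 83°, forward 4.5 m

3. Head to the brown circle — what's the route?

turn left 162°, forward 12.3 m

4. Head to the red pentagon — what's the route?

turn left 121°, forward 9.2 m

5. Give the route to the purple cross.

turn left 148°, forward 3.3 m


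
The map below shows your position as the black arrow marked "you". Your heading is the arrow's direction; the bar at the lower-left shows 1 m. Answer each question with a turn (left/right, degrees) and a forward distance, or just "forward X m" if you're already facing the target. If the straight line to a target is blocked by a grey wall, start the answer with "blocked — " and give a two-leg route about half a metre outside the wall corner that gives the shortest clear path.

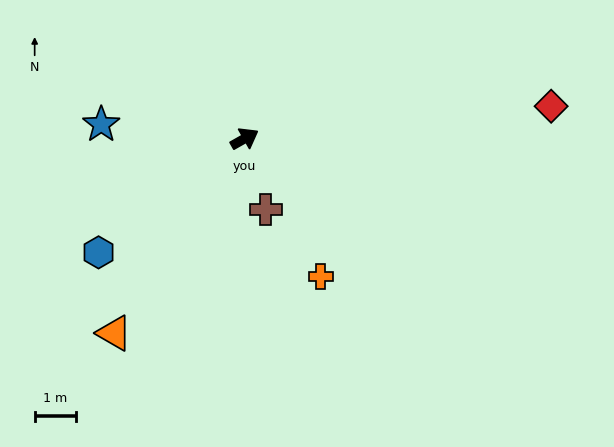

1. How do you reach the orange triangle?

turn right 153°, forward 5.7 m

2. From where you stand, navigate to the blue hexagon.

turn right 172°, forward 4.5 m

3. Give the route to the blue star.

turn left 145°, forward 3.5 m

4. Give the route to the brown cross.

turn right 103°, forward 1.8 m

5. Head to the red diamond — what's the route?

turn right 24°, forward 7.5 m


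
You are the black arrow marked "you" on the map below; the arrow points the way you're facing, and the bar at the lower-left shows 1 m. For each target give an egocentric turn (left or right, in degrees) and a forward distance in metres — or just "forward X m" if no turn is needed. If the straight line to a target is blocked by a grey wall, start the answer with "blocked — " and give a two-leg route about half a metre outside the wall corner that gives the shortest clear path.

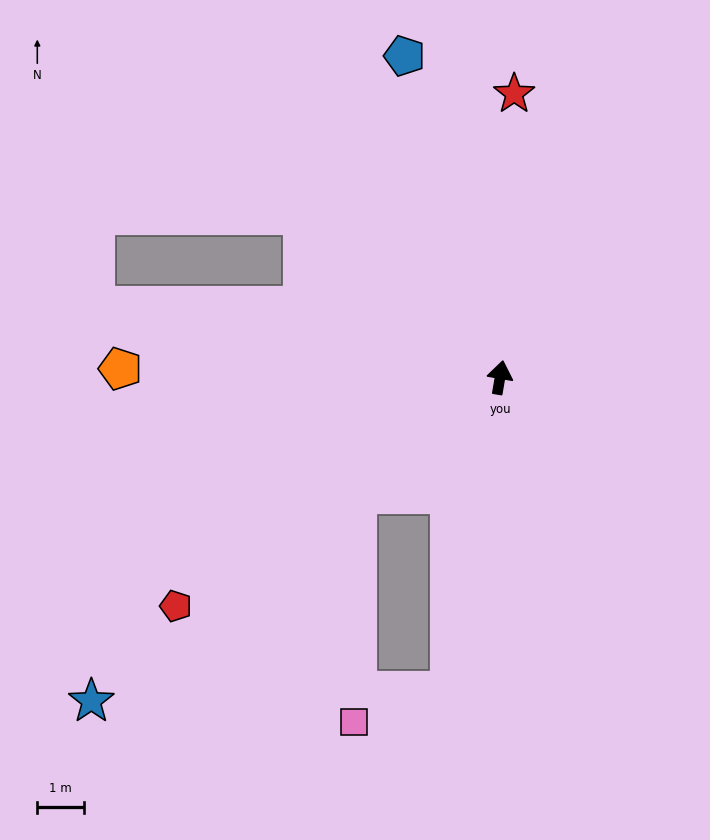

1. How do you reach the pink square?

blocked — turn left 139°, forward 4.0 m, then turn left 50°, forward 4.9 m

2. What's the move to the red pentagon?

turn left 135°, forward 8.5 m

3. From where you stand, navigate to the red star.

turn left 7°, forward 6.1 m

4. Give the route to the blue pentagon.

turn left 26°, forward 7.2 m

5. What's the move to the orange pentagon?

turn left 98°, forward 8.2 m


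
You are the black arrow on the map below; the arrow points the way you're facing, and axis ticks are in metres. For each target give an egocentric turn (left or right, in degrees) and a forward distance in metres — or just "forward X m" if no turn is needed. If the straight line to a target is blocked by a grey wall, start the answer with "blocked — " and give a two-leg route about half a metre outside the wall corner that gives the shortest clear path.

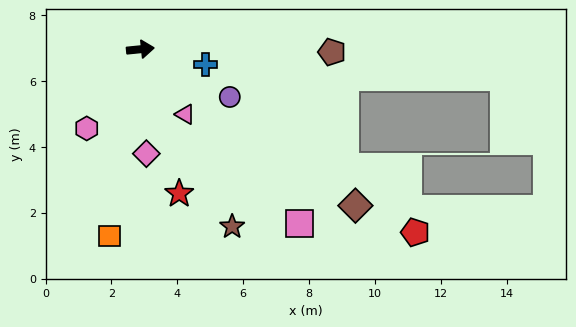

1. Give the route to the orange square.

turn right 105°, forward 5.7 m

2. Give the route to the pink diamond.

turn right 92°, forward 3.2 m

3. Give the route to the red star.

turn right 81°, forward 4.5 m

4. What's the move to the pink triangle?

turn right 61°, forward 2.4 m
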